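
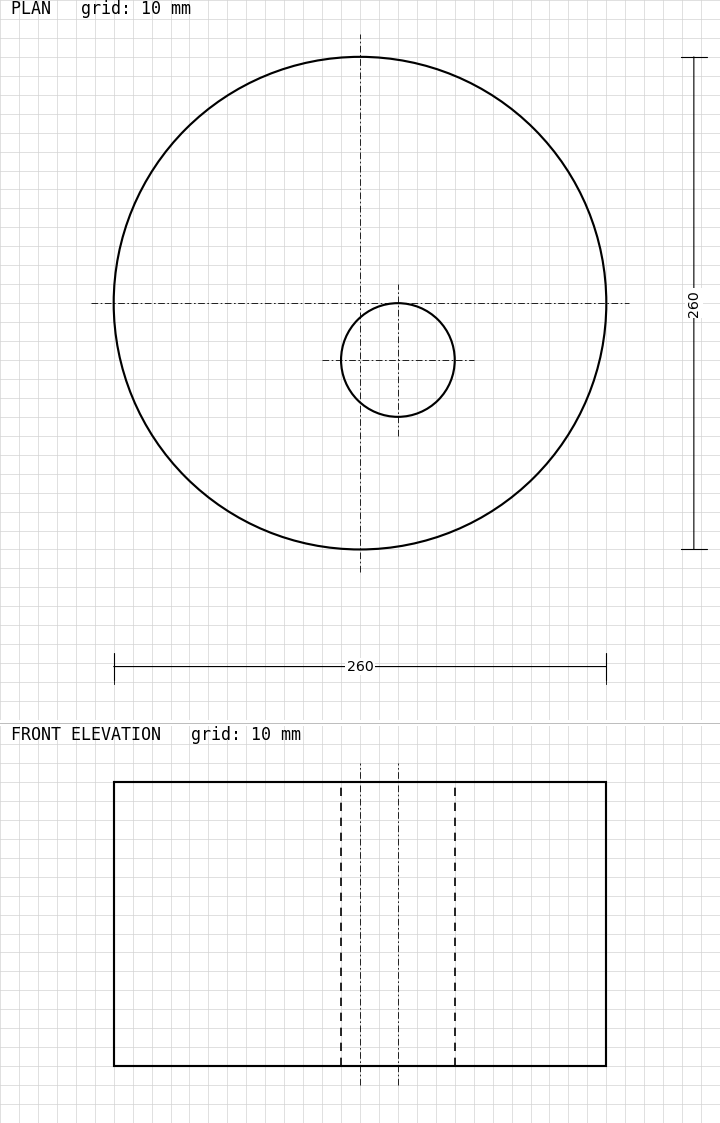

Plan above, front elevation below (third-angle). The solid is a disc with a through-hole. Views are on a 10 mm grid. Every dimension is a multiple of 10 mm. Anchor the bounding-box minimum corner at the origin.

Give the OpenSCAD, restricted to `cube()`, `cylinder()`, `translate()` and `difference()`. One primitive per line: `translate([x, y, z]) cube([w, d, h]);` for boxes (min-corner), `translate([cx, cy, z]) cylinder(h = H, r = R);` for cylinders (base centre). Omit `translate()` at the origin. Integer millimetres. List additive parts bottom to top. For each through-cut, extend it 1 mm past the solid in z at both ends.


difference() {
  translate([130, 130, 0]) cylinder(h = 150, r = 130);
  translate([150, 100, -1]) cylinder(h = 152, r = 30);
}


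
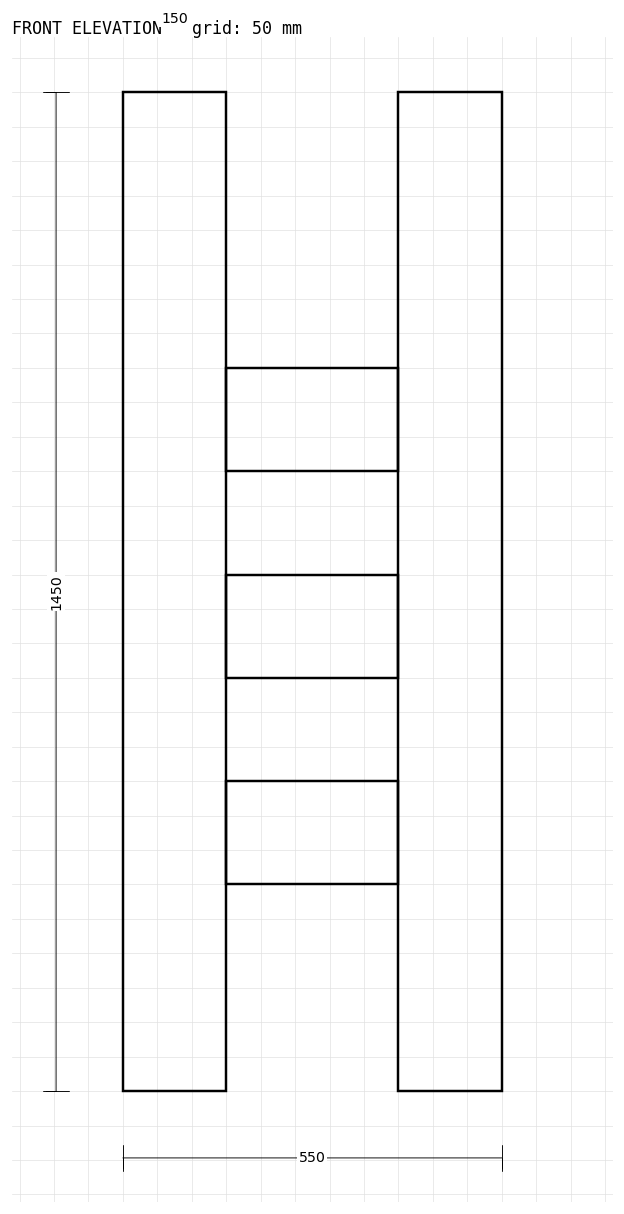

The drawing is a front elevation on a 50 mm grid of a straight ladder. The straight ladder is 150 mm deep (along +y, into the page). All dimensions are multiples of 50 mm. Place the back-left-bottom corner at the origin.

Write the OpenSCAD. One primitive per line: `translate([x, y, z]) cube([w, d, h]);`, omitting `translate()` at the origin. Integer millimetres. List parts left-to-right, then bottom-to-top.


cube([150, 150, 1450]);
translate([150, 0, 300]) cube([250, 150, 150]);
translate([150, 0, 600]) cube([250, 150, 150]);
translate([150, 0, 900]) cube([250, 150, 150]);
translate([400, 0, 0]) cube([150, 150, 1450]);


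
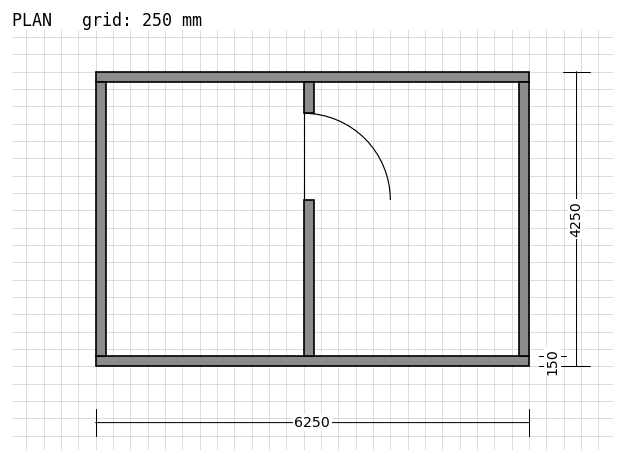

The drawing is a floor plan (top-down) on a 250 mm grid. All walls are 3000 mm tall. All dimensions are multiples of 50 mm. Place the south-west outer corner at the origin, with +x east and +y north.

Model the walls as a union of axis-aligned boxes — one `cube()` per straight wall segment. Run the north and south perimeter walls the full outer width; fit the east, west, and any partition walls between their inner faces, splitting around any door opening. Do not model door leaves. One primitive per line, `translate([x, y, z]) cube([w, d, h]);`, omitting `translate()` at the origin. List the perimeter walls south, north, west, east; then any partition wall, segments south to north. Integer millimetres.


cube([6250, 150, 3000]);
translate([0, 4100, 0]) cube([6250, 150, 3000]);
translate([0, 150, 0]) cube([150, 3950, 3000]);
translate([6100, 150, 0]) cube([150, 3950, 3000]);
translate([3000, 150, 0]) cube([150, 2250, 3000]);
translate([3000, 3650, 0]) cube([150, 450, 3000]);


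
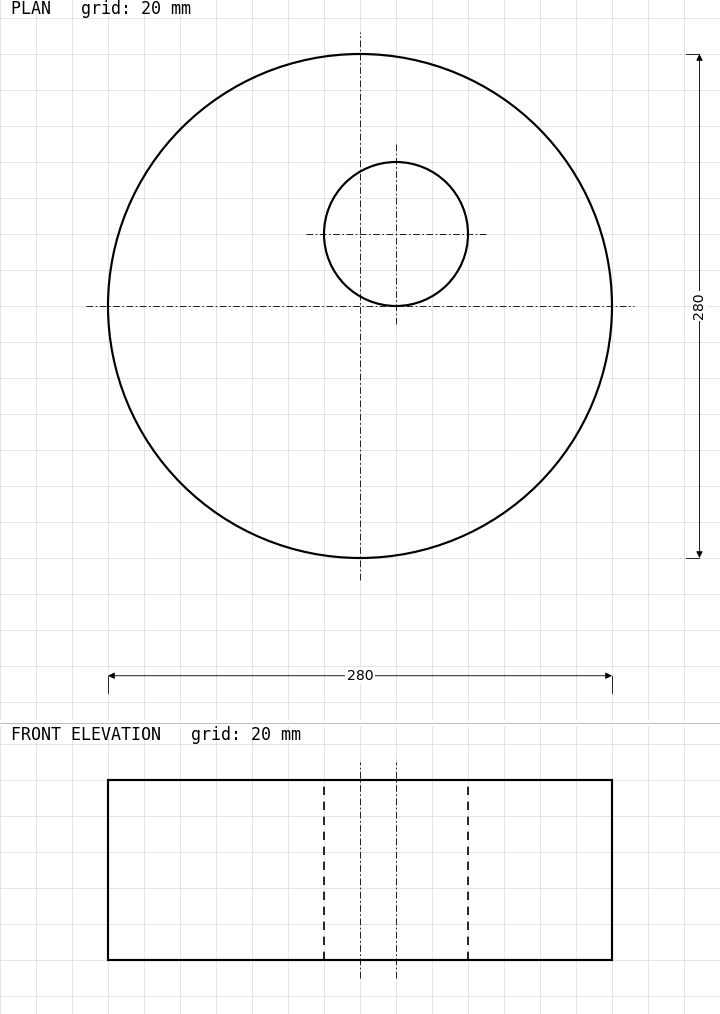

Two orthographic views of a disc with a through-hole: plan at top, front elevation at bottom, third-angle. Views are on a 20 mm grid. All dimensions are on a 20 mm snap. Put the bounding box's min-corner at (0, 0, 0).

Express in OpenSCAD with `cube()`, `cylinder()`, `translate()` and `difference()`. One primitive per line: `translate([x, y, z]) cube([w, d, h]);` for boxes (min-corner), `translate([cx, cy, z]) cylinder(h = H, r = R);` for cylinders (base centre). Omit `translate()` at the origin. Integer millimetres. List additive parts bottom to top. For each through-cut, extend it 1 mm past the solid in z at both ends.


difference() {
  translate([140, 140, 0]) cylinder(h = 100, r = 140);
  translate([160, 180, -1]) cylinder(h = 102, r = 40);
}


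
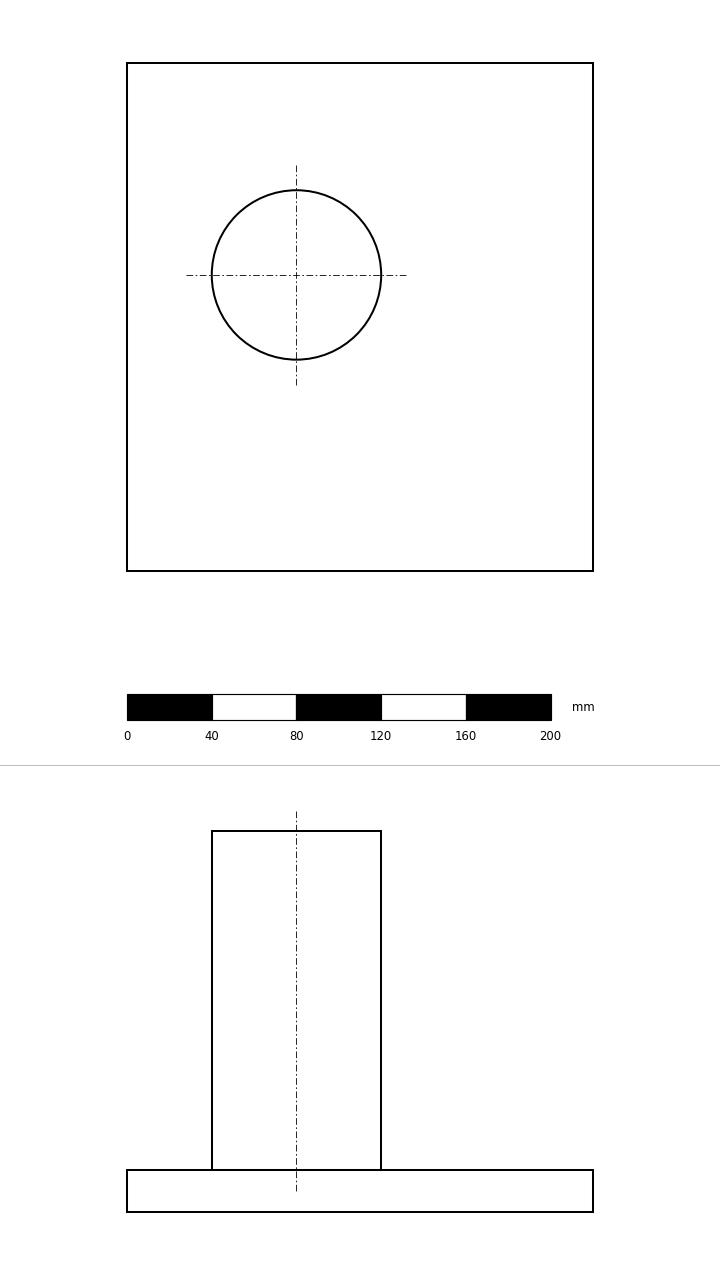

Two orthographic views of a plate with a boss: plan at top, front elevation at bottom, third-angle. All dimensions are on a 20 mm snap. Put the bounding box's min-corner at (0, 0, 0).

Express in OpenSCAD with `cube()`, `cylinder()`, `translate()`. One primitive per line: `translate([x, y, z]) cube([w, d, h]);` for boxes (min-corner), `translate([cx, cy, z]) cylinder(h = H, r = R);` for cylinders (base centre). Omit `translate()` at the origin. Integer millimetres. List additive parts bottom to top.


cube([220, 240, 20]);
translate([80, 140, 20]) cylinder(h = 160, r = 40);


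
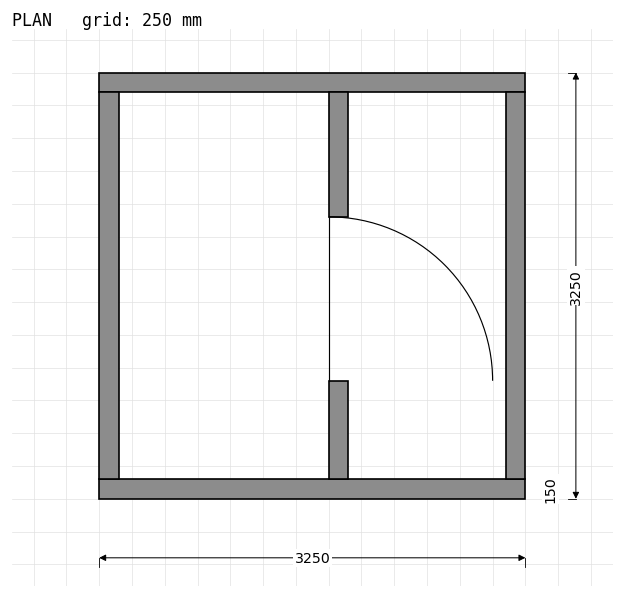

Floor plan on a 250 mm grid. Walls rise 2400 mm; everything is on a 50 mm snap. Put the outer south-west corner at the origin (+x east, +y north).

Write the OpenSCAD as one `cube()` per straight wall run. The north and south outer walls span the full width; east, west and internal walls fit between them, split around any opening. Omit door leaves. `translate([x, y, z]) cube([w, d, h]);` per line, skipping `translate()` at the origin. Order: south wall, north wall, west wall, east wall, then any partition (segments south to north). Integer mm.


cube([3250, 150, 2400]);
translate([0, 3100, 0]) cube([3250, 150, 2400]);
translate([0, 150, 0]) cube([150, 2950, 2400]);
translate([3100, 150, 0]) cube([150, 2950, 2400]);
translate([1750, 150, 0]) cube([150, 750, 2400]);
translate([1750, 2150, 0]) cube([150, 950, 2400]);


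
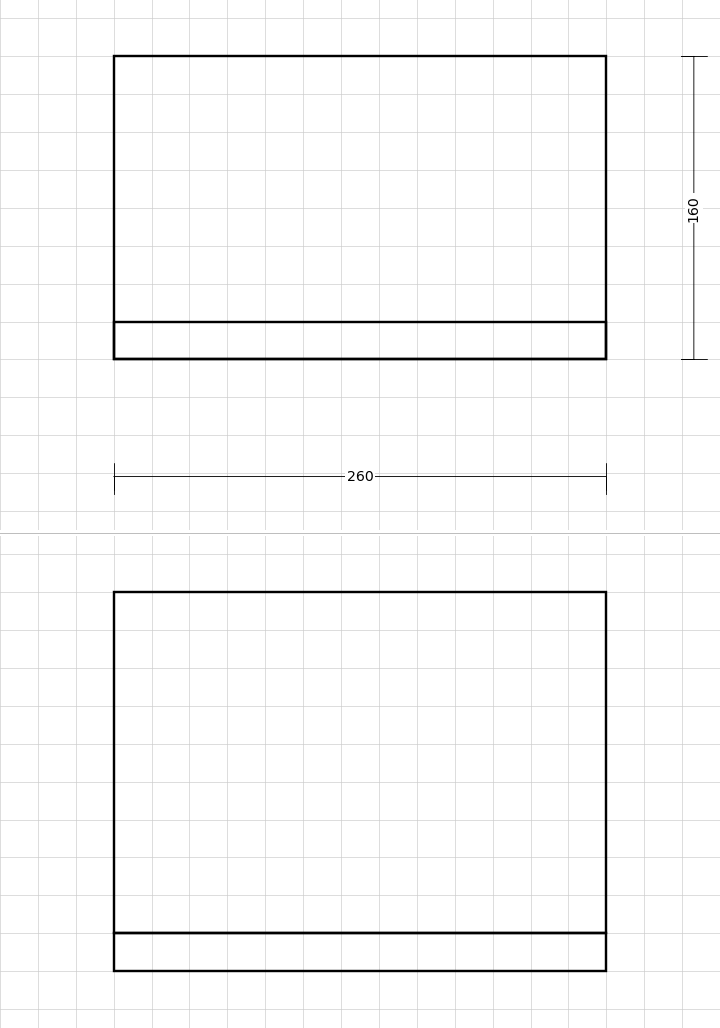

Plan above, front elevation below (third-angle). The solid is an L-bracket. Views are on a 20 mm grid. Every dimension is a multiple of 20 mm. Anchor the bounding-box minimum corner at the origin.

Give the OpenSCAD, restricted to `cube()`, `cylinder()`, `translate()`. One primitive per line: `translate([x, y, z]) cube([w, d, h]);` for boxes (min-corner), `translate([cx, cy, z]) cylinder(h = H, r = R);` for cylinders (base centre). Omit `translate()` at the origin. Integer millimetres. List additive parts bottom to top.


cube([260, 160, 20]);
translate([0, 0, 20]) cube([260, 20, 180]);


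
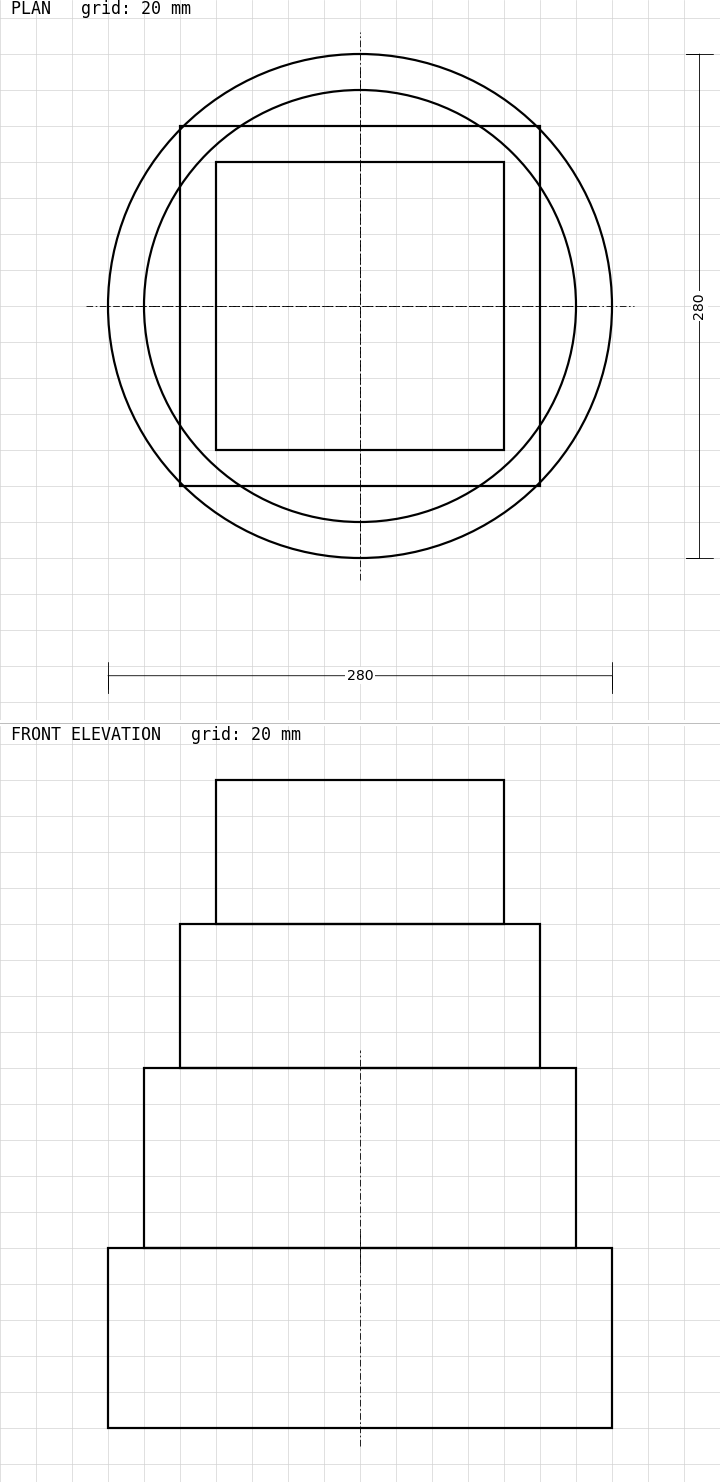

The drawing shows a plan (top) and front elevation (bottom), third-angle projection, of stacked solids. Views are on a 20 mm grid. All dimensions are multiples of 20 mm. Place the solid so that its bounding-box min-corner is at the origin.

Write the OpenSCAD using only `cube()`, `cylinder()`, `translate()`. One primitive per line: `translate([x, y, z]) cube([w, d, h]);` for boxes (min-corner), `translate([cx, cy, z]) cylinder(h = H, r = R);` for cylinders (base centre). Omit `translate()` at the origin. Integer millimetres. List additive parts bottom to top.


translate([140, 140, 0]) cylinder(h = 100, r = 140);
translate([140, 140, 100]) cylinder(h = 100, r = 120);
translate([40, 40, 200]) cube([200, 200, 80]);
translate([60, 60, 280]) cube([160, 160, 80]);


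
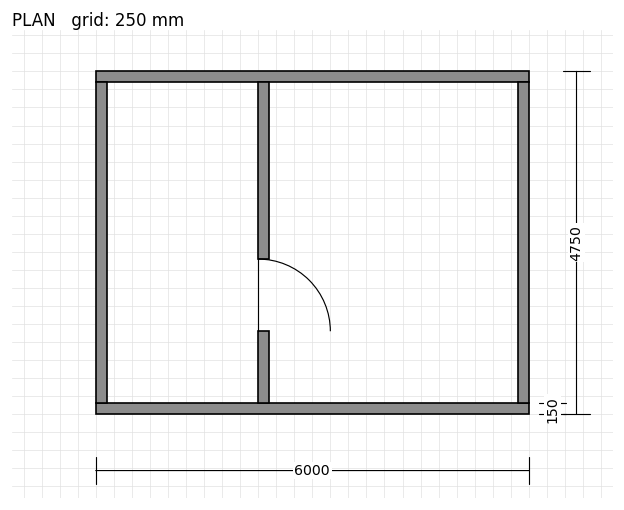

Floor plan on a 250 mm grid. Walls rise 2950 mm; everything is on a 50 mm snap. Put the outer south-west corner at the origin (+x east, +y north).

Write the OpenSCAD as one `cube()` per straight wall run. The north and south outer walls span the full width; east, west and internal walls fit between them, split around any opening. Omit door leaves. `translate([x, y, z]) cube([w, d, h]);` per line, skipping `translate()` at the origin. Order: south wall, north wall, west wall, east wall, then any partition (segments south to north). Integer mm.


cube([6000, 150, 2950]);
translate([0, 4600, 0]) cube([6000, 150, 2950]);
translate([0, 150, 0]) cube([150, 4450, 2950]);
translate([5850, 150, 0]) cube([150, 4450, 2950]);
translate([2250, 150, 0]) cube([150, 1000, 2950]);
translate([2250, 2150, 0]) cube([150, 2450, 2950]);


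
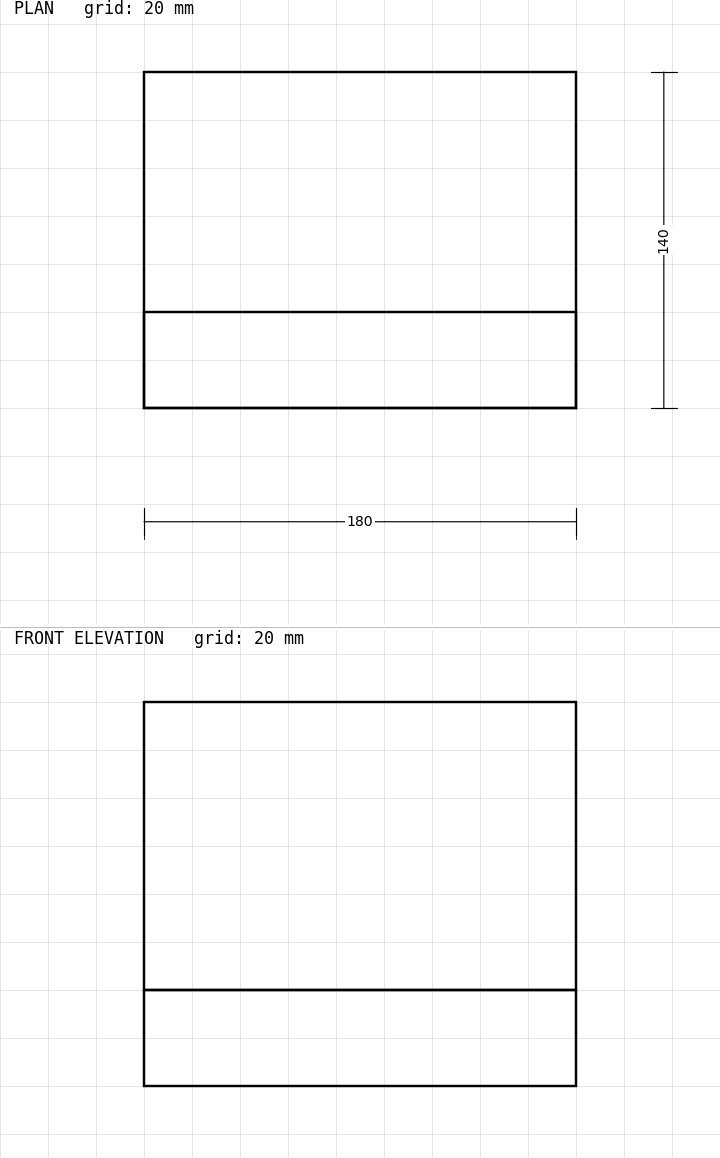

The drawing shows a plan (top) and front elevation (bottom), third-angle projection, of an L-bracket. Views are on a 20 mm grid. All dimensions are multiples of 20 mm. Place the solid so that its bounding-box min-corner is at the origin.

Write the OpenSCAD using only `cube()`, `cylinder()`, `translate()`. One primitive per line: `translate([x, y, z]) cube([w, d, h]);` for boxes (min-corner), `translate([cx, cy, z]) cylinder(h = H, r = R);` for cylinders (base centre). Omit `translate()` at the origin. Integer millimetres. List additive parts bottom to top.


cube([180, 140, 40]);
translate([0, 0, 40]) cube([180, 40, 120]);


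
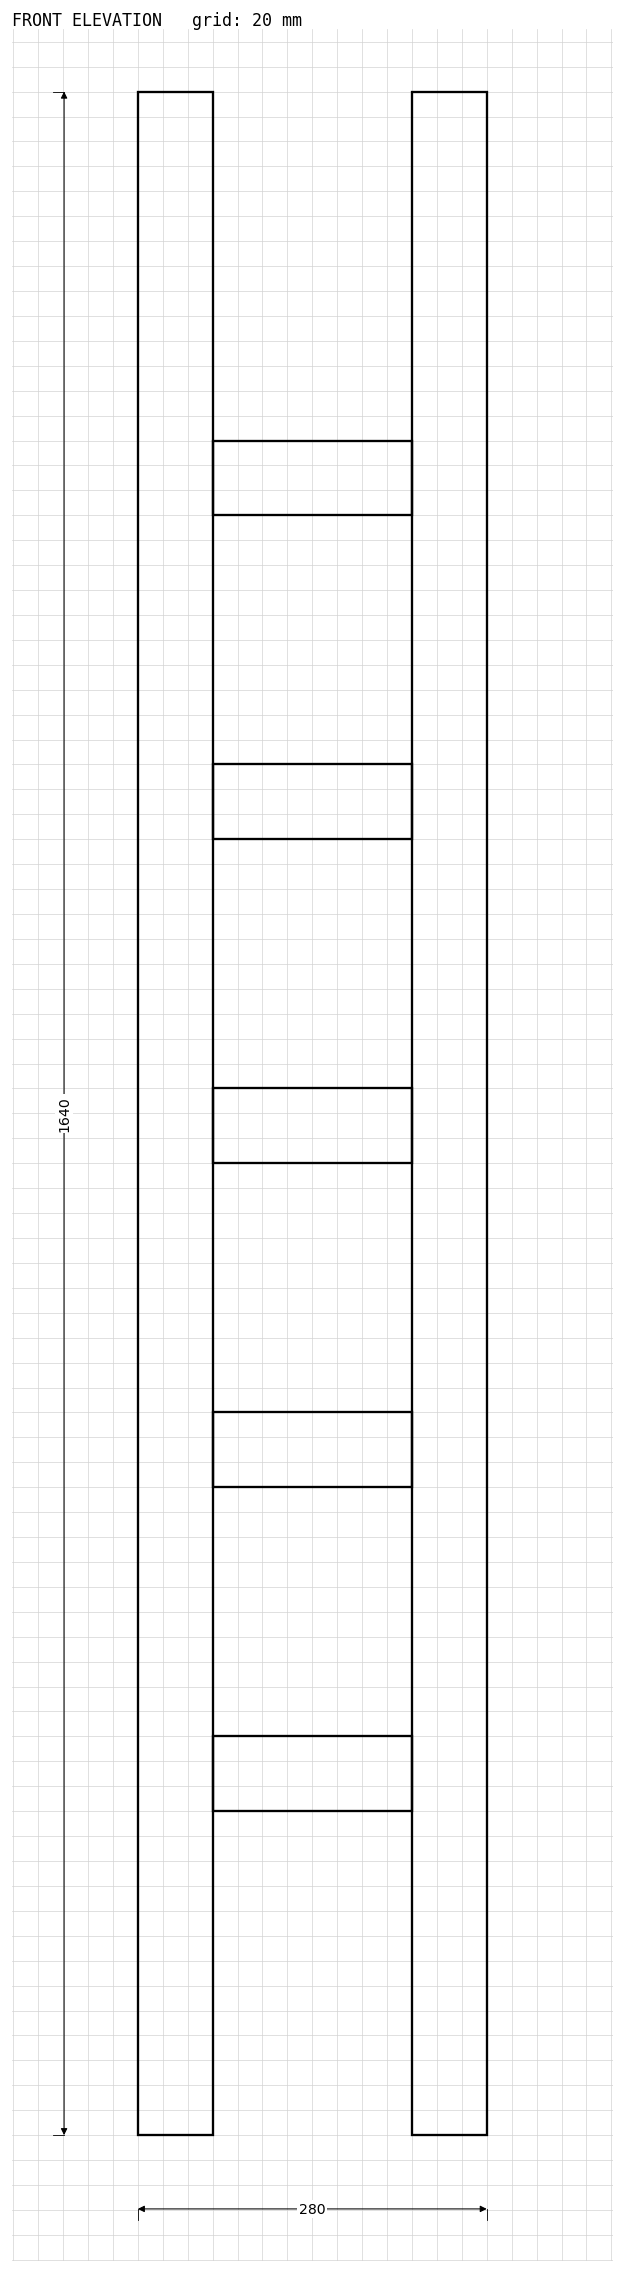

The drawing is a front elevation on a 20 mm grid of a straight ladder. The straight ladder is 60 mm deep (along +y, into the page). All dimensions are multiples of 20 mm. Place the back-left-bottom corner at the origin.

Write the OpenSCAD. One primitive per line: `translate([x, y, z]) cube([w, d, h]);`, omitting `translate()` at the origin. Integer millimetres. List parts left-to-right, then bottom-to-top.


cube([60, 60, 1640]);
translate([60, 0, 260]) cube([160, 60, 60]);
translate([60, 0, 520]) cube([160, 60, 60]);
translate([60, 0, 780]) cube([160, 60, 60]);
translate([60, 0, 1040]) cube([160, 60, 60]);
translate([60, 0, 1300]) cube([160, 60, 60]);
translate([220, 0, 0]) cube([60, 60, 1640]);


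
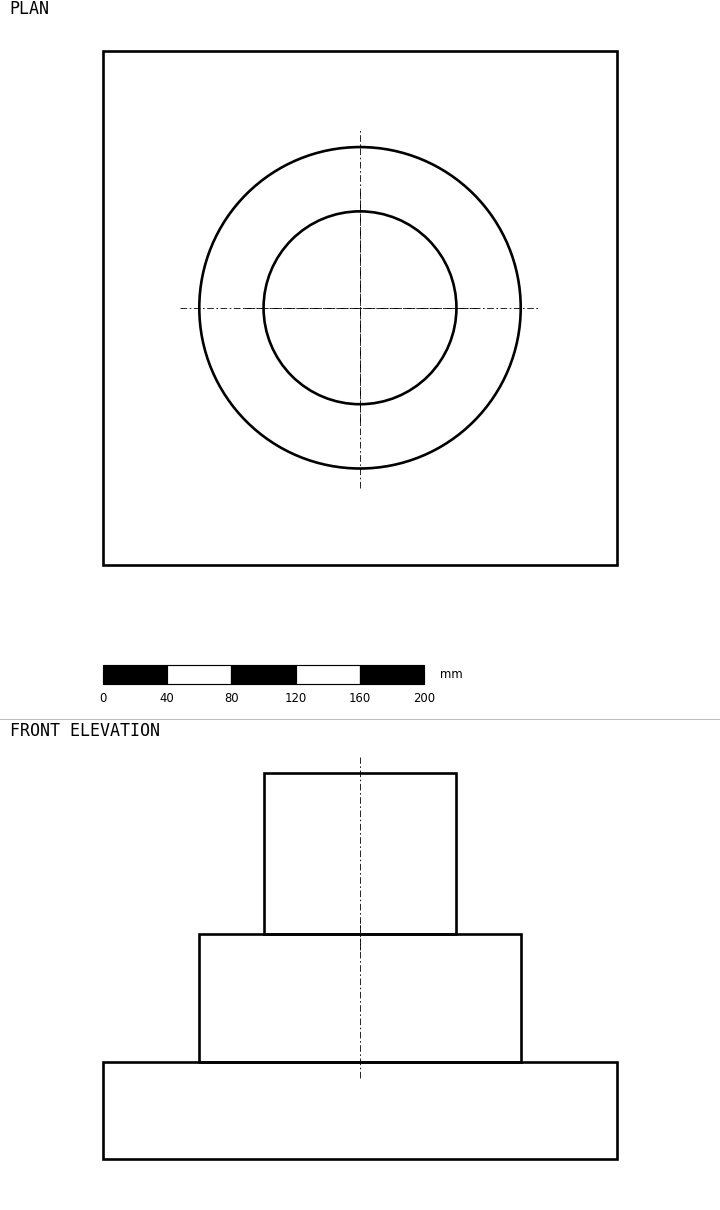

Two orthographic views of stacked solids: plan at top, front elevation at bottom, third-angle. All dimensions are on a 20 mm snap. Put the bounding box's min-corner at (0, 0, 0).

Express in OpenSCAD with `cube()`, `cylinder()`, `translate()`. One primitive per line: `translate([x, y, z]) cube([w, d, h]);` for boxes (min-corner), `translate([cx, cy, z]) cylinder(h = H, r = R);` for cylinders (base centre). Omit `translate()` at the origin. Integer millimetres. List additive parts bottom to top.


cube([320, 320, 60]);
translate([160, 160, 60]) cylinder(h = 80, r = 100);
translate([160, 160, 140]) cylinder(h = 100, r = 60);


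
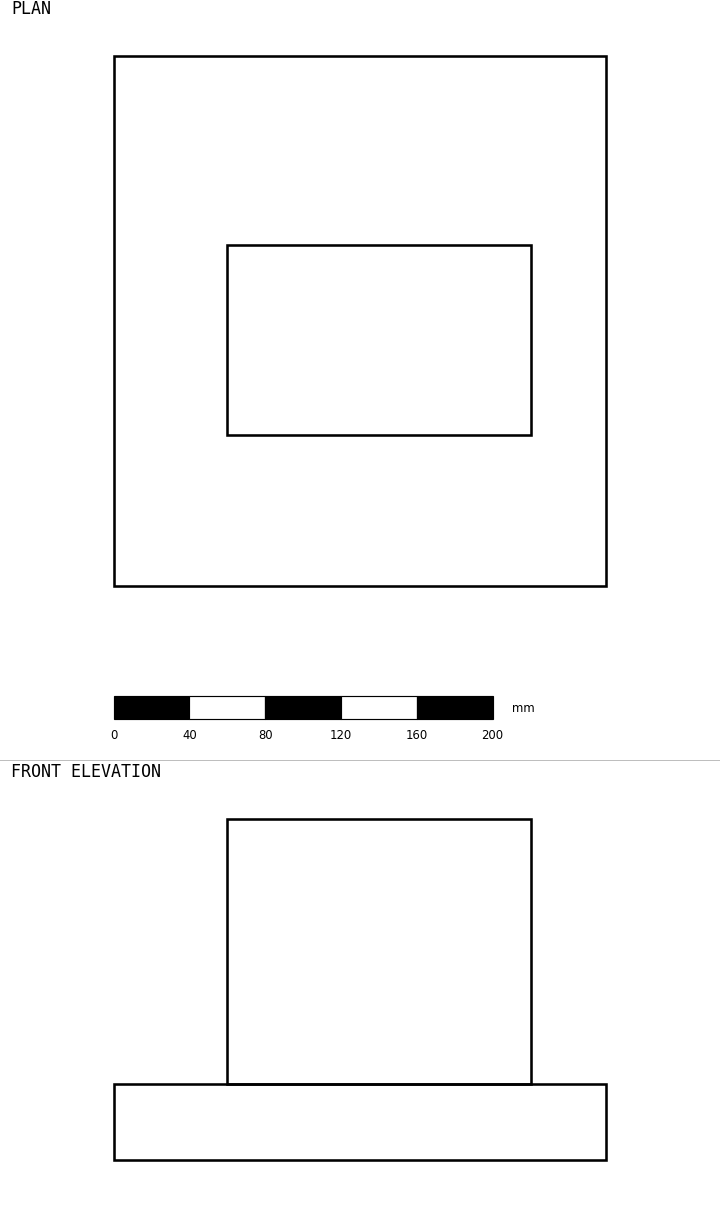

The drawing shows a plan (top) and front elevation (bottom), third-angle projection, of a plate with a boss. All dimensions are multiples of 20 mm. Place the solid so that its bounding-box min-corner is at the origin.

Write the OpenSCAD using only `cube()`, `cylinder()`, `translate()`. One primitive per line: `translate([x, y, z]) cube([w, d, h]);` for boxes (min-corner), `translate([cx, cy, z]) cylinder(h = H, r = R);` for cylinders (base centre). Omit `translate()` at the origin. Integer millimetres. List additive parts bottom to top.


cube([260, 280, 40]);
translate([60, 80, 40]) cube([160, 100, 140]);


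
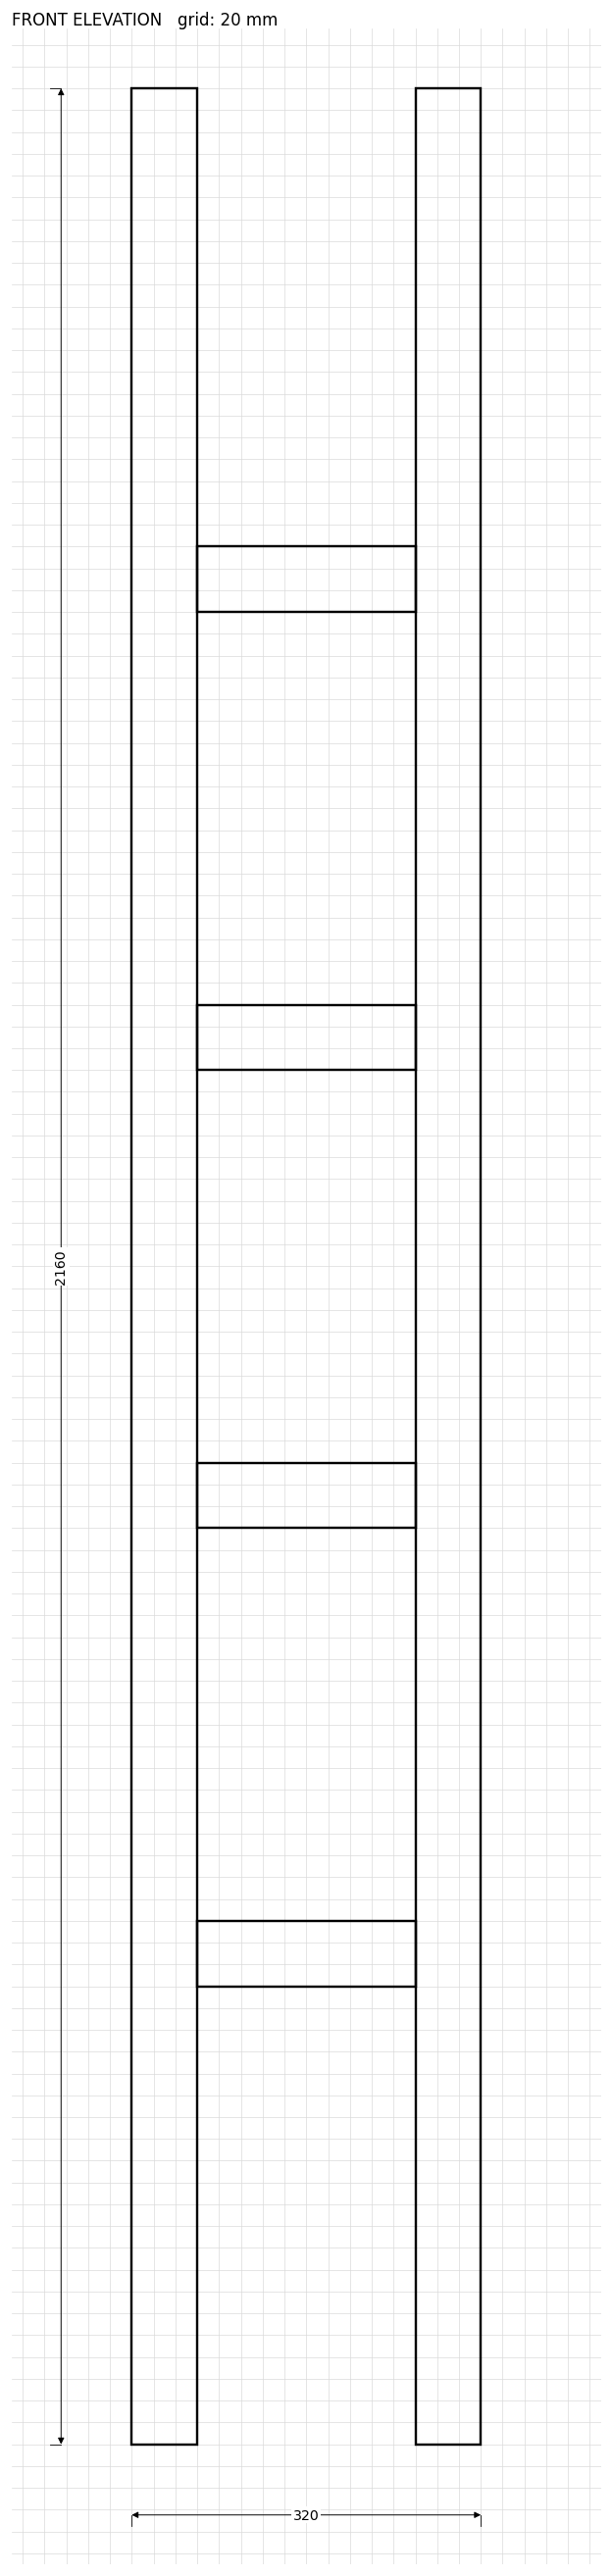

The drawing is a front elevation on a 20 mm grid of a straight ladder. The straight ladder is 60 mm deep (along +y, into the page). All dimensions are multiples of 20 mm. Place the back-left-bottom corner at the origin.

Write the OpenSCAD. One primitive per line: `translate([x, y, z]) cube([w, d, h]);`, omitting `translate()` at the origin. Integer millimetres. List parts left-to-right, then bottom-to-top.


cube([60, 60, 2160]);
translate([60, 0, 420]) cube([200, 60, 60]);
translate([60, 0, 840]) cube([200, 60, 60]);
translate([60, 0, 1260]) cube([200, 60, 60]);
translate([60, 0, 1680]) cube([200, 60, 60]);
translate([260, 0, 0]) cube([60, 60, 2160]);


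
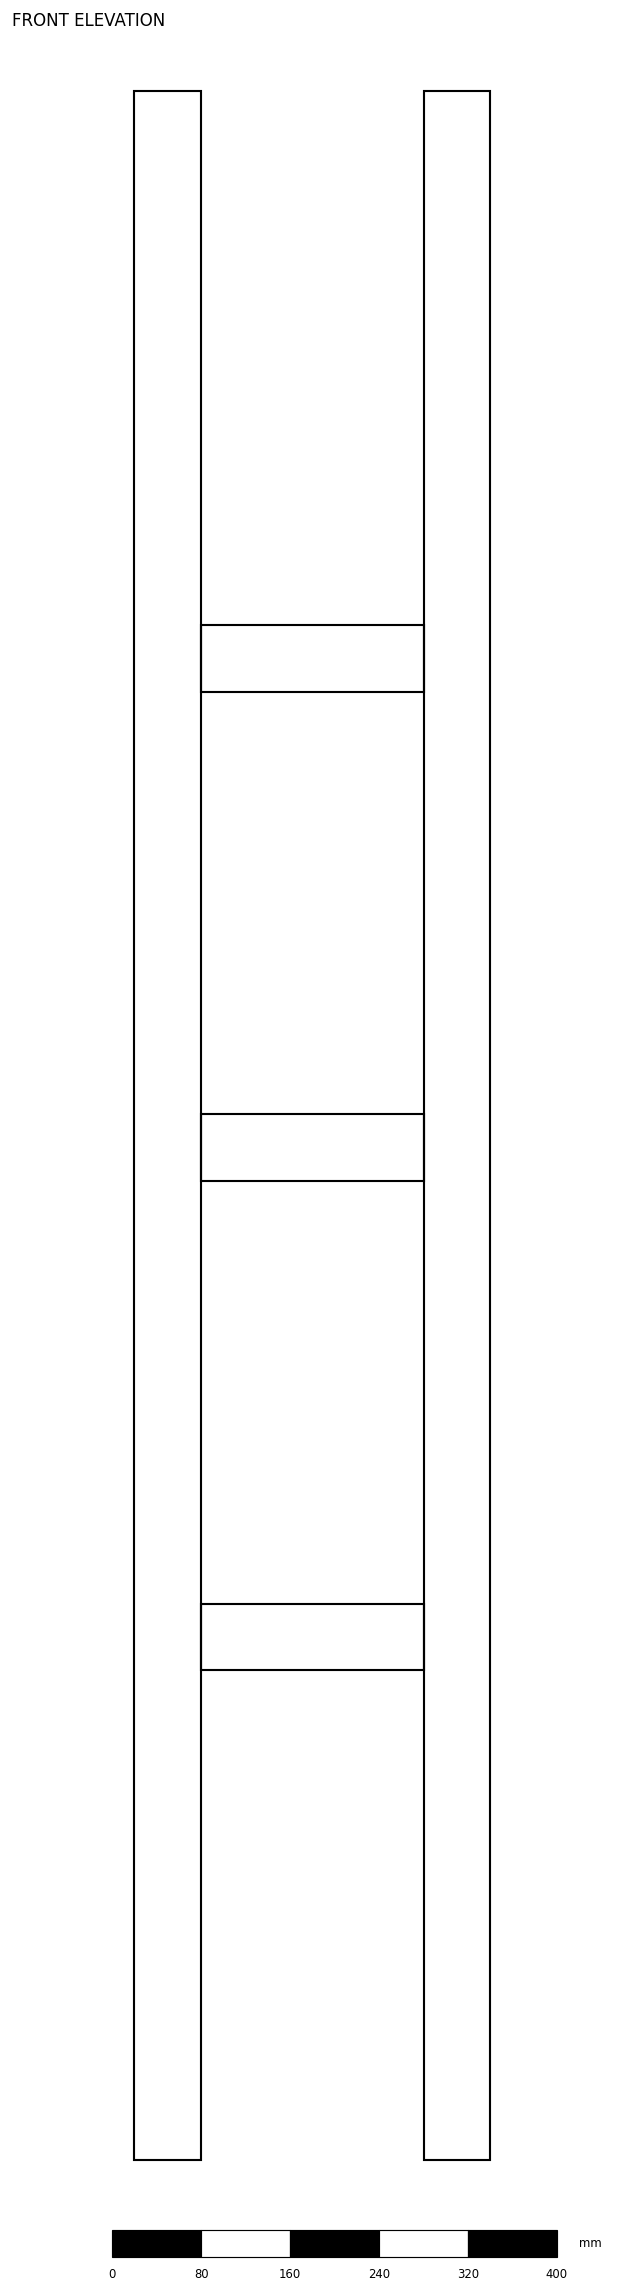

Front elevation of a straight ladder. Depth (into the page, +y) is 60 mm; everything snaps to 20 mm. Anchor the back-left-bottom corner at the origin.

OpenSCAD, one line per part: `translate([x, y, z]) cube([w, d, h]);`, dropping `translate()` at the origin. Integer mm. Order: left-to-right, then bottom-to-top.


cube([60, 60, 1860]);
translate([60, 0, 440]) cube([200, 60, 60]);
translate([60, 0, 880]) cube([200, 60, 60]);
translate([60, 0, 1320]) cube([200, 60, 60]);
translate([260, 0, 0]) cube([60, 60, 1860]);


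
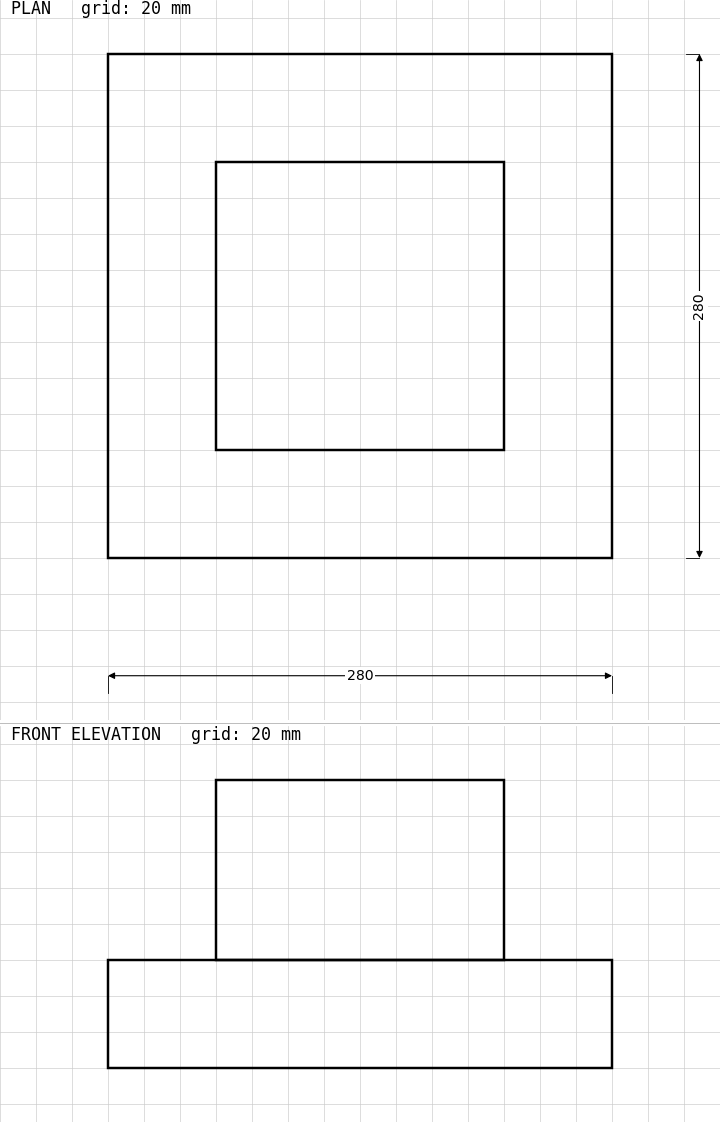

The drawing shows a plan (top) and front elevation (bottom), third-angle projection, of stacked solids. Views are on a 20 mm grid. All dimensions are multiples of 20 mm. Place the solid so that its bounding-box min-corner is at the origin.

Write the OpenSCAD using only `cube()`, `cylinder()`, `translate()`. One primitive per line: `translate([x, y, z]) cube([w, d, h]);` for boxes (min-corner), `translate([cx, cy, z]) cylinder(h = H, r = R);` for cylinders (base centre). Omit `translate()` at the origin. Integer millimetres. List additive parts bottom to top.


cube([280, 280, 60]);
translate([60, 60, 60]) cube([160, 160, 100]);


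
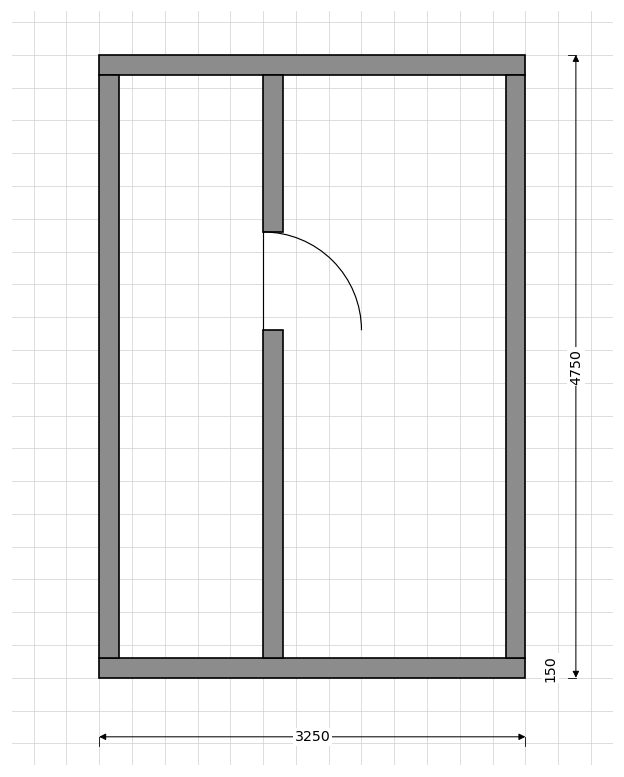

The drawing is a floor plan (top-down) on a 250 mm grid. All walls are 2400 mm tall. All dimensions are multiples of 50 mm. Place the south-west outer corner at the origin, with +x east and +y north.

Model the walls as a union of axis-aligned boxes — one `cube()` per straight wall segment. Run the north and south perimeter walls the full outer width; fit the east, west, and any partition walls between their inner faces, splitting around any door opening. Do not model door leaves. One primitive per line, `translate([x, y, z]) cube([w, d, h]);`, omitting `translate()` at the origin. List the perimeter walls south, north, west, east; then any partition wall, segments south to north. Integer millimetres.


cube([3250, 150, 2400]);
translate([0, 4600, 0]) cube([3250, 150, 2400]);
translate([0, 150, 0]) cube([150, 4450, 2400]);
translate([3100, 150, 0]) cube([150, 4450, 2400]);
translate([1250, 150, 0]) cube([150, 2500, 2400]);
translate([1250, 3400, 0]) cube([150, 1200, 2400]);


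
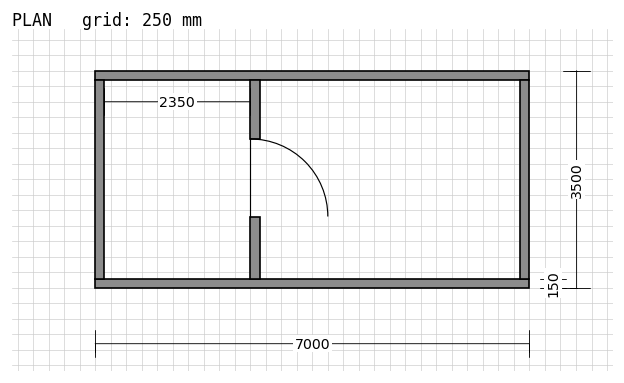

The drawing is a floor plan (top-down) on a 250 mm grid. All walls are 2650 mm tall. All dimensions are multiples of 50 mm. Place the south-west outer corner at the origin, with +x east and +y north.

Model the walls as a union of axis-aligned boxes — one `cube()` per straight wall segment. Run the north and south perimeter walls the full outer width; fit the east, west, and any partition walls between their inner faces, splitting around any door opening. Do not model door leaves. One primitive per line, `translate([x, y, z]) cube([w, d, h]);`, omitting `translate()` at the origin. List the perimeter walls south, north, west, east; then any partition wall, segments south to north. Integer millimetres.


cube([7000, 150, 2650]);
translate([0, 3350, 0]) cube([7000, 150, 2650]);
translate([0, 150, 0]) cube([150, 3200, 2650]);
translate([6850, 150, 0]) cube([150, 3200, 2650]);
translate([2500, 150, 0]) cube([150, 1000, 2650]);
translate([2500, 2400, 0]) cube([150, 950, 2650]);


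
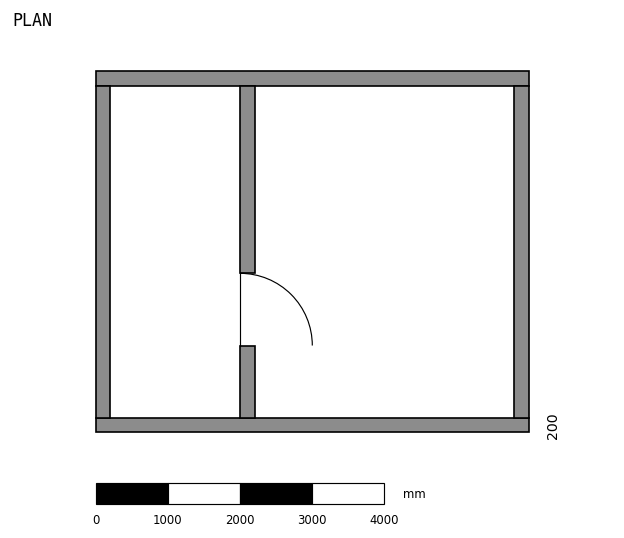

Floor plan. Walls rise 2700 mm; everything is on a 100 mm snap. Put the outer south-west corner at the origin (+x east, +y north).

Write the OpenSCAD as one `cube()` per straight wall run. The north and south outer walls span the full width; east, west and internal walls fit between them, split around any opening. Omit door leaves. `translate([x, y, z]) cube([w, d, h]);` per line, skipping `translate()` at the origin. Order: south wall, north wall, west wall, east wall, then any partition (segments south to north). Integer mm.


cube([6000, 200, 2700]);
translate([0, 4800, 0]) cube([6000, 200, 2700]);
translate([0, 200, 0]) cube([200, 4600, 2700]);
translate([5800, 200, 0]) cube([200, 4600, 2700]);
translate([2000, 200, 0]) cube([200, 1000, 2700]);
translate([2000, 2200, 0]) cube([200, 2600, 2700]);


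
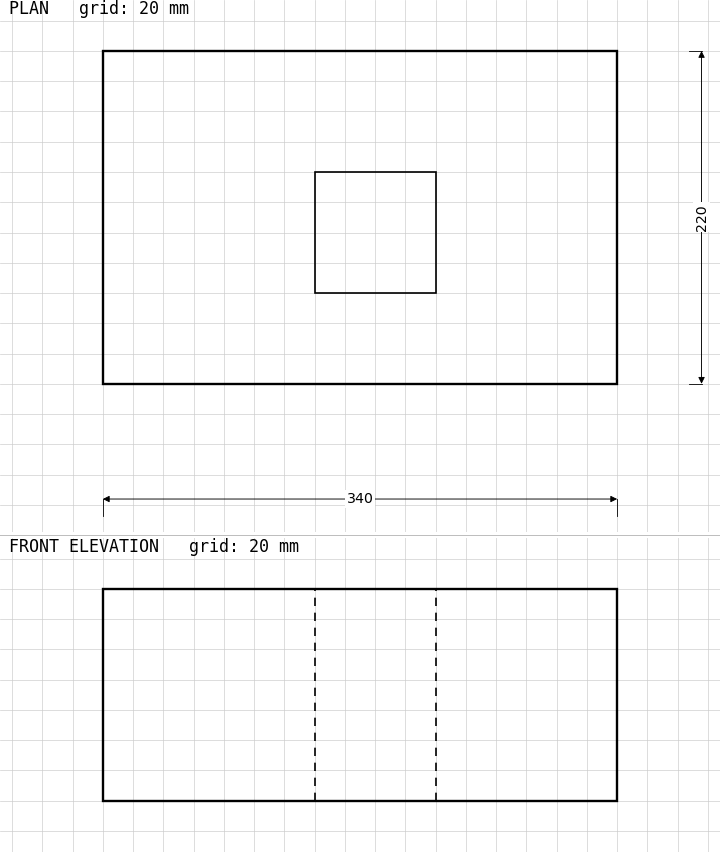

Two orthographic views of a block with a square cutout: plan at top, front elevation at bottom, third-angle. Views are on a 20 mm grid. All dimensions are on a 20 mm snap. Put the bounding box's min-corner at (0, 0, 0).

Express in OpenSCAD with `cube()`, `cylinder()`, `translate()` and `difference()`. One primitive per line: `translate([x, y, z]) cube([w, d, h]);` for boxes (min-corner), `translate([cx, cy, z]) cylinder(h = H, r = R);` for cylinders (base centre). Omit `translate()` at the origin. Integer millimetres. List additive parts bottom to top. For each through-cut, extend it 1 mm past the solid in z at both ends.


difference() {
  cube([340, 220, 140]);
  translate([140, 60, -1]) cube([80, 80, 142]);
}


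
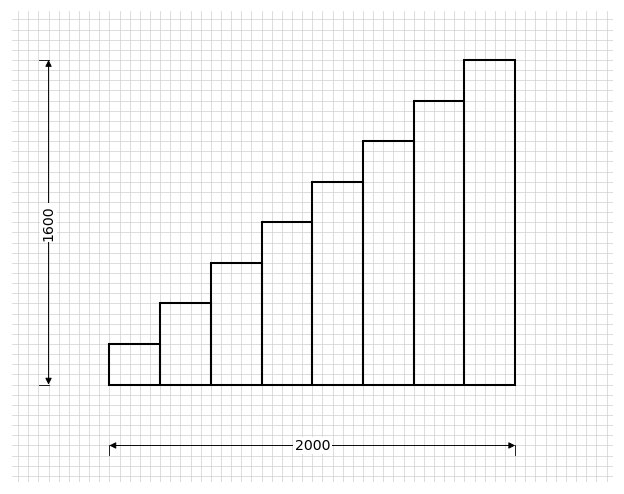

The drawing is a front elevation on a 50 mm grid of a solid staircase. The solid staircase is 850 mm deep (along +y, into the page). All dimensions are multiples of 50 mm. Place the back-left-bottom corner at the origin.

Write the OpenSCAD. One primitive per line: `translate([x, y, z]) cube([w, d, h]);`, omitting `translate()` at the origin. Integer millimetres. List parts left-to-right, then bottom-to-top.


cube([250, 850, 200]);
translate([250, 0, 0]) cube([250, 850, 400]);
translate([500, 0, 0]) cube([250, 850, 600]);
translate([750, 0, 0]) cube([250, 850, 800]);
translate([1000, 0, 0]) cube([250, 850, 1000]);
translate([1250, 0, 0]) cube([250, 850, 1200]);
translate([1500, 0, 0]) cube([250, 850, 1400]);
translate([1750, 0, 0]) cube([250, 850, 1600]);


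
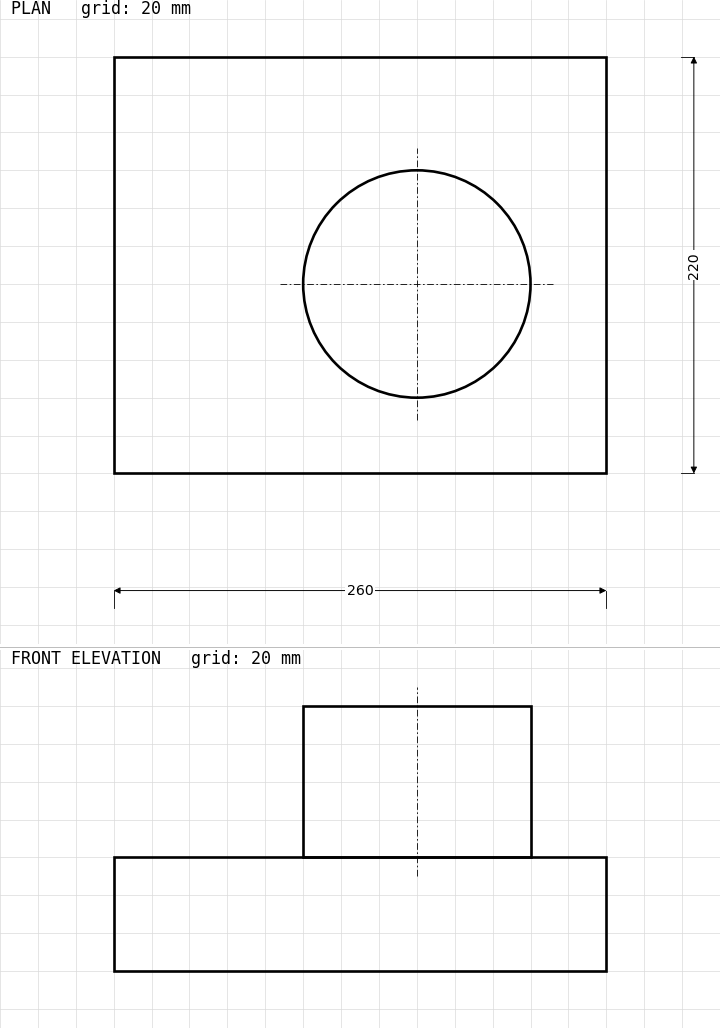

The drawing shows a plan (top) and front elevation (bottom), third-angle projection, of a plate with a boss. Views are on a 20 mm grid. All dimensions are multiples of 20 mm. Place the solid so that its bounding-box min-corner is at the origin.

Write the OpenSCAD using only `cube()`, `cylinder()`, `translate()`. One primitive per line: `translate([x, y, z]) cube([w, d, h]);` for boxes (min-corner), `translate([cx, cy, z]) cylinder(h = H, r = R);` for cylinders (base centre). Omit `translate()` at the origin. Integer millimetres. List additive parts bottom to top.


cube([260, 220, 60]);
translate([160, 100, 60]) cylinder(h = 80, r = 60);


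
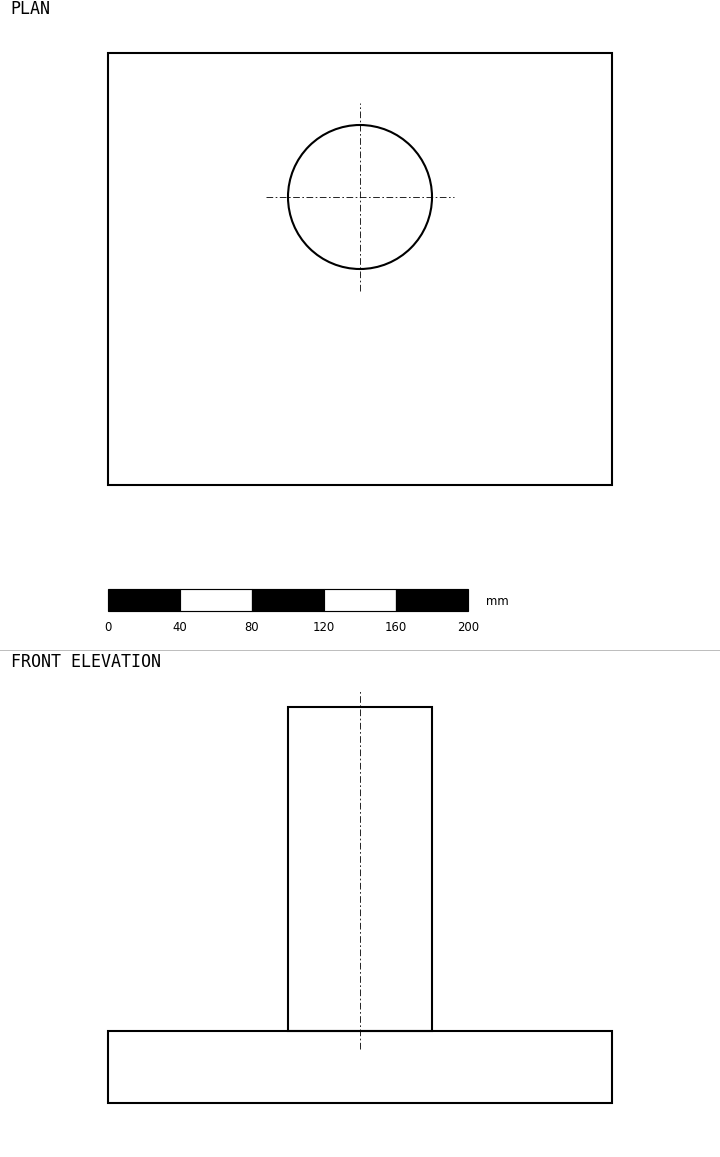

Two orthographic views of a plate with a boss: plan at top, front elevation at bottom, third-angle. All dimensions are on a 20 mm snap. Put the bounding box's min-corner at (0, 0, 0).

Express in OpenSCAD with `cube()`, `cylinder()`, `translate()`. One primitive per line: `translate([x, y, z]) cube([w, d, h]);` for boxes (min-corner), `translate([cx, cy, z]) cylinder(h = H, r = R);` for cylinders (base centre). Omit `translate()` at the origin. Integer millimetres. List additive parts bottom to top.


cube([280, 240, 40]);
translate([140, 160, 40]) cylinder(h = 180, r = 40);


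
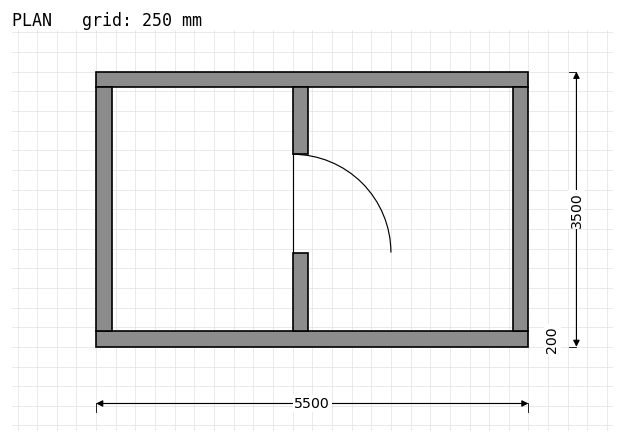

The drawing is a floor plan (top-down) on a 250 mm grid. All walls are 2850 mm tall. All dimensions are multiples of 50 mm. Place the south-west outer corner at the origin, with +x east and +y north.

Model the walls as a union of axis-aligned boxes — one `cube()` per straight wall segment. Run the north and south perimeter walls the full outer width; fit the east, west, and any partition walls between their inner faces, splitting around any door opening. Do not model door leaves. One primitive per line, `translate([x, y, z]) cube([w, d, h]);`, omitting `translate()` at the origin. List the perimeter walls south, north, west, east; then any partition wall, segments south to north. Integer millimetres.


cube([5500, 200, 2850]);
translate([0, 3300, 0]) cube([5500, 200, 2850]);
translate([0, 200, 0]) cube([200, 3100, 2850]);
translate([5300, 200, 0]) cube([200, 3100, 2850]);
translate([2500, 200, 0]) cube([200, 1000, 2850]);
translate([2500, 2450, 0]) cube([200, 850, 2850]);


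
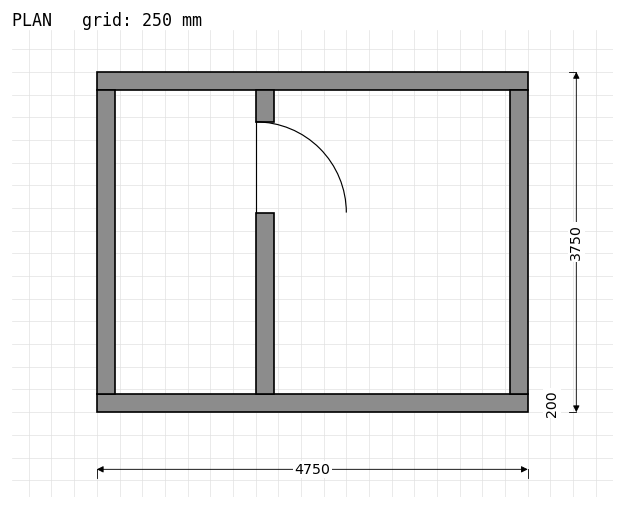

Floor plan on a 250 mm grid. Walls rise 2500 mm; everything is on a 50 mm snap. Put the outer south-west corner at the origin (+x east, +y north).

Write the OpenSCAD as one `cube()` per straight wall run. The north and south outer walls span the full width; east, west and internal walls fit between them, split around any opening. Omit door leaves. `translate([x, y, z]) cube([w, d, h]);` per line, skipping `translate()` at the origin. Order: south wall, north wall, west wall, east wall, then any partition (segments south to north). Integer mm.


cube([4750, 200, 2500]);
translate([0, 3550, 0]) cube([4750, 200, 2500]);
translate([0, 200, 0]) cube([200, 3350, 2500]);
translate([4550, 200, 0]) cube([200, 3350, 2500]);
translate([1750, 200, 0]) cube([200, 2000, 2500]);
translate([1750, 3200, 0]) cube([200, 350, 2500]);


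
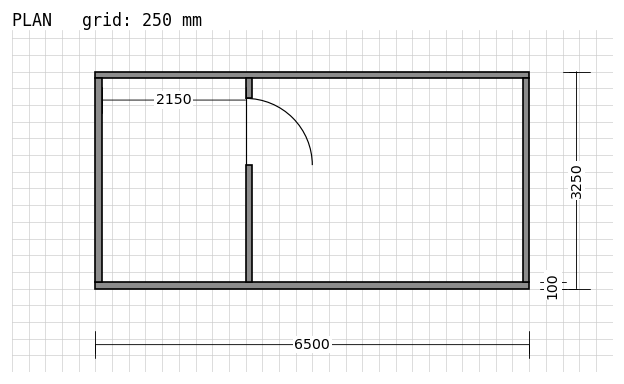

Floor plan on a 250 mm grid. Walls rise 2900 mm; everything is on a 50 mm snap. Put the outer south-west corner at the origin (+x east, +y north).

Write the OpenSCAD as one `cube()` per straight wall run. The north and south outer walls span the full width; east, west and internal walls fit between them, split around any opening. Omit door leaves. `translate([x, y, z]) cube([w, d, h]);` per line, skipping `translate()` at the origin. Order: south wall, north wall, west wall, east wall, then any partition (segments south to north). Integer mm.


cube([6500, 100, 2900]);
translate([0, 3150, 0]) cube([6500, 100, 2900]);
translate([0, 100, 0]) cube([100, 3050, 2900]);
translate([6400, 100, 0]) cube([100, 3050, 2900]);
translate([2250, 100, 0]) cube([100, 1750, 2900]);
translate([2250, 2850, 0]) cube([100, 300, 2900]);


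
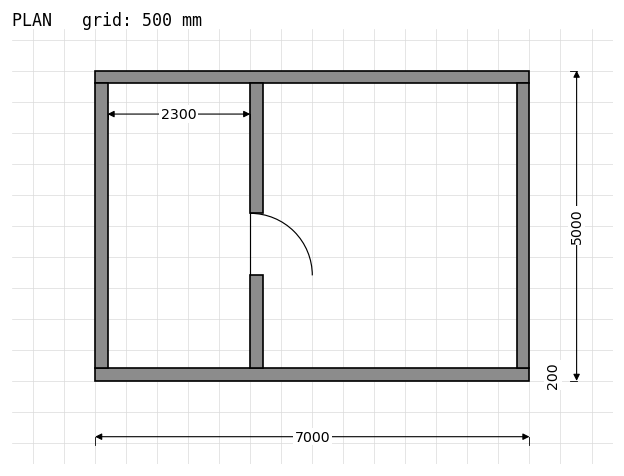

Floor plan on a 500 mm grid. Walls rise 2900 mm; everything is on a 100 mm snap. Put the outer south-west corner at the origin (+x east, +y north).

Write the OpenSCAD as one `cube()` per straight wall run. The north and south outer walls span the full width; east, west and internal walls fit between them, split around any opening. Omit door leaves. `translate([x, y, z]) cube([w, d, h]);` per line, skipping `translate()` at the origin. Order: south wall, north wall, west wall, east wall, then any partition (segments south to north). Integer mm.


cube([7000, 200, 2900]);
translate([0, 4800, 0]) cube([7000, 200, 2900]);
translate([0, 200, 0]) cube([200, 4600, 2900]);
translate([6800, 200, 0]) cube([200, 4600, 2900]);
translate([2500, 200, 0]) cube([200, 1500, 2900]);
translate([2500, 2700, 0]) cube([200, 2100, 2900]);


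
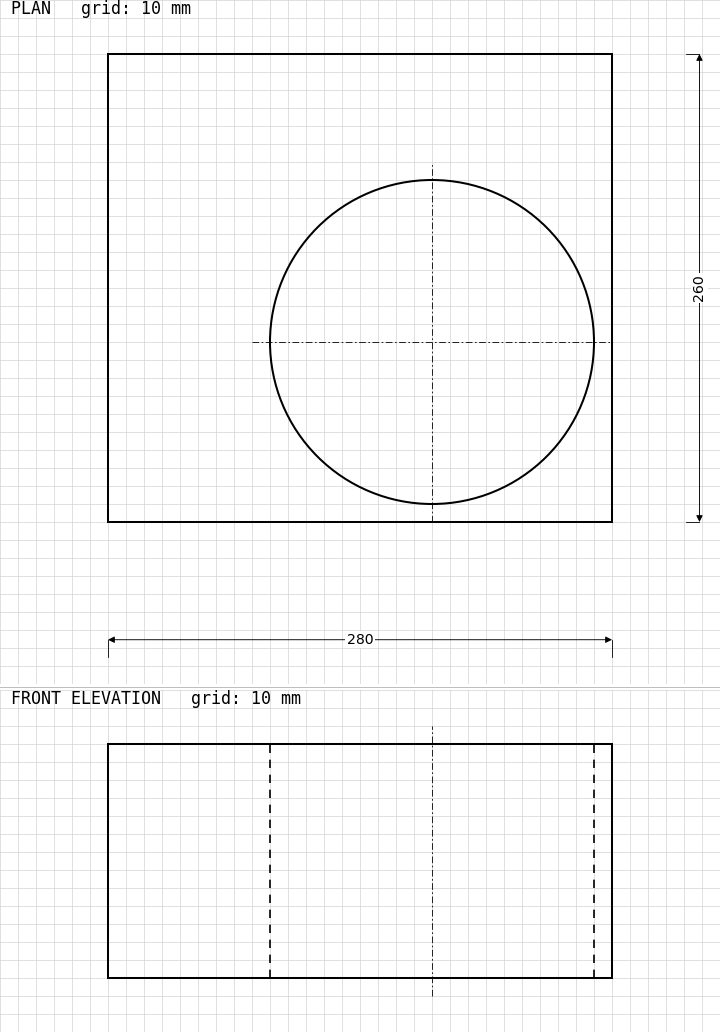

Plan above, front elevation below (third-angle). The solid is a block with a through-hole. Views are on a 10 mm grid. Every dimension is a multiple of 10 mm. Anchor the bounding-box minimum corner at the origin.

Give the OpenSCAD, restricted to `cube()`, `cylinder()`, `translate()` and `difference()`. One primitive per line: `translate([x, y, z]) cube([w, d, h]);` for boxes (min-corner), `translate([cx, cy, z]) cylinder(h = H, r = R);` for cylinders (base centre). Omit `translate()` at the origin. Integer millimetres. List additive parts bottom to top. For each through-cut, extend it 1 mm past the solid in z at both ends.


difference() {
  cube([280, 260, 130]);
  translate([180, 100, -1]) cylinder(h = 132, r = 90);
}


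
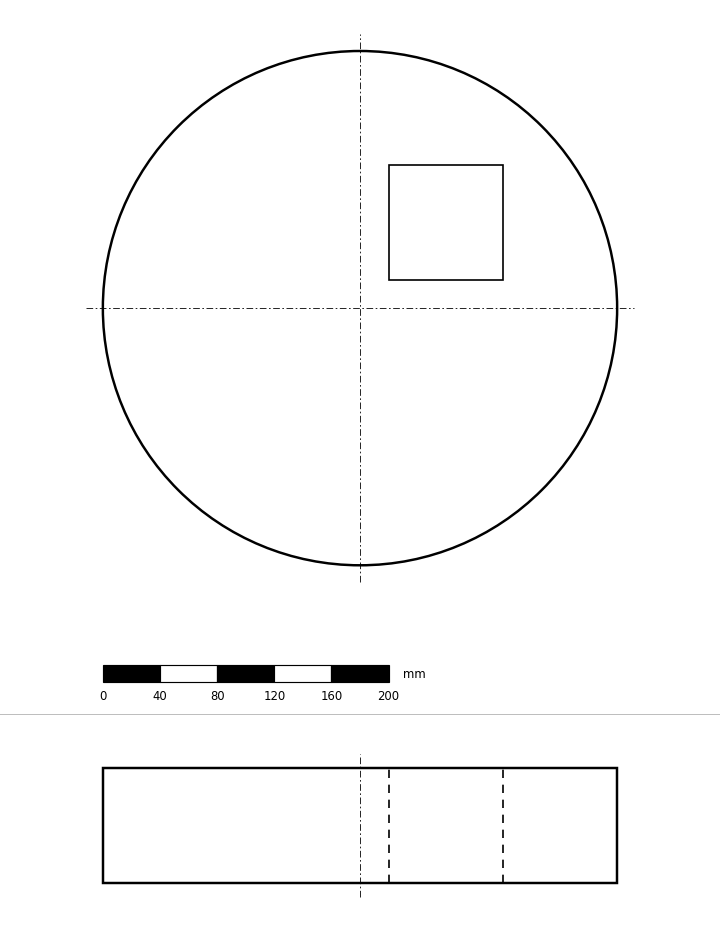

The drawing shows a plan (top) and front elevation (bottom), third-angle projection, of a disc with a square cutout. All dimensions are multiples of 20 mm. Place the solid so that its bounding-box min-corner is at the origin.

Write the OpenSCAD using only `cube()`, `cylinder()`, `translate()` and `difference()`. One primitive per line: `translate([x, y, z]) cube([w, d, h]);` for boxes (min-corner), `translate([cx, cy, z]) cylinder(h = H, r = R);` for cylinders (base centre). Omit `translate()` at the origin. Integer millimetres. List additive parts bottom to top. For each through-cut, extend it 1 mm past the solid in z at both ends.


difference() {
  translate([180, 180, 0]) cylinder(h = 80, r = 180);
  translate([200, 200, -1]) cube([80, 80, 82]);
}


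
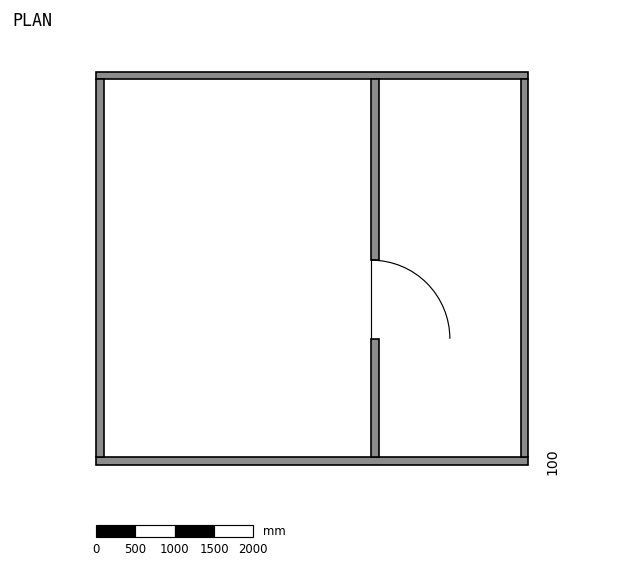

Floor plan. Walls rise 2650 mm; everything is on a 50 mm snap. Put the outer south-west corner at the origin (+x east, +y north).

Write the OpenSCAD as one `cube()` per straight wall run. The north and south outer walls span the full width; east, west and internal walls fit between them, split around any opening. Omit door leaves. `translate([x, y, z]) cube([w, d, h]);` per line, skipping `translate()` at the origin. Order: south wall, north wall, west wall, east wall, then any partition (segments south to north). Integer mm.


cube([5500, 100, 2650]);
translate([0, 4900, 0]) cube([5500, 100, 2650]);
translate([0, 100, 0]) cube([100, 4800, 2650]);
translate([5400, 100, 0]) cube([100, 4800, 2650]);
translate([3500, 100, 0]) cube([100, 1500, 2650]);
translate([3500, 2600, 0]) cube([100, 2300, 2650]);


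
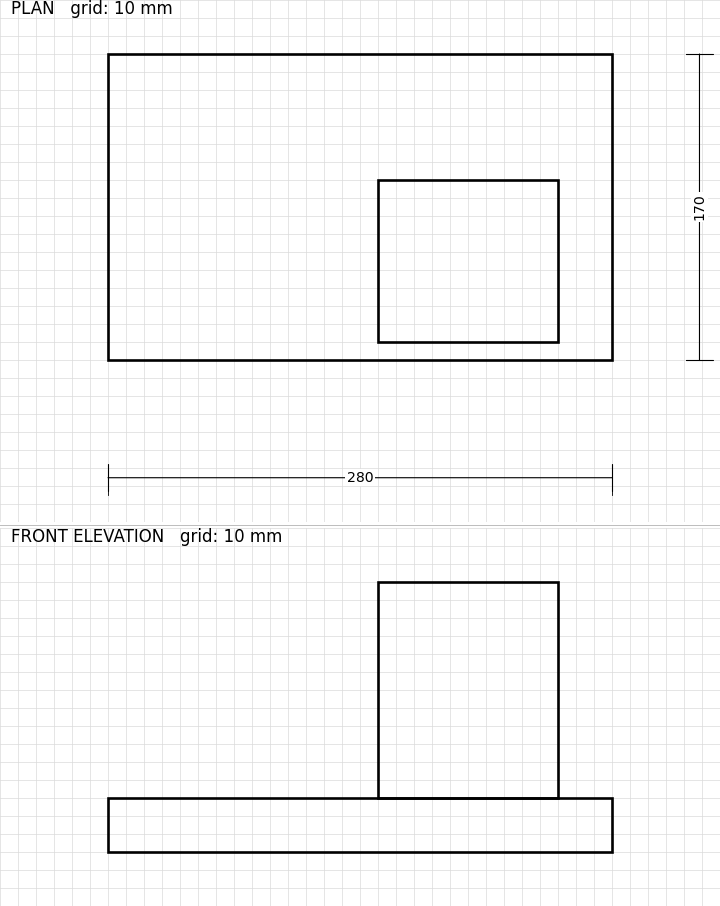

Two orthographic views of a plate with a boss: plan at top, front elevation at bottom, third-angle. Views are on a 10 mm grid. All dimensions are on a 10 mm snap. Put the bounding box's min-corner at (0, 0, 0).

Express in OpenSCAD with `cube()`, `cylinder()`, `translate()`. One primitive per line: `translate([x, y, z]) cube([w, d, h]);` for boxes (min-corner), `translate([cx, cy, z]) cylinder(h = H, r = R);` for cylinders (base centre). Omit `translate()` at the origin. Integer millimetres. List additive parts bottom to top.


cube([280, 170, 30]);
translate([150, 10, 30]) cube([100, 90, 120]);


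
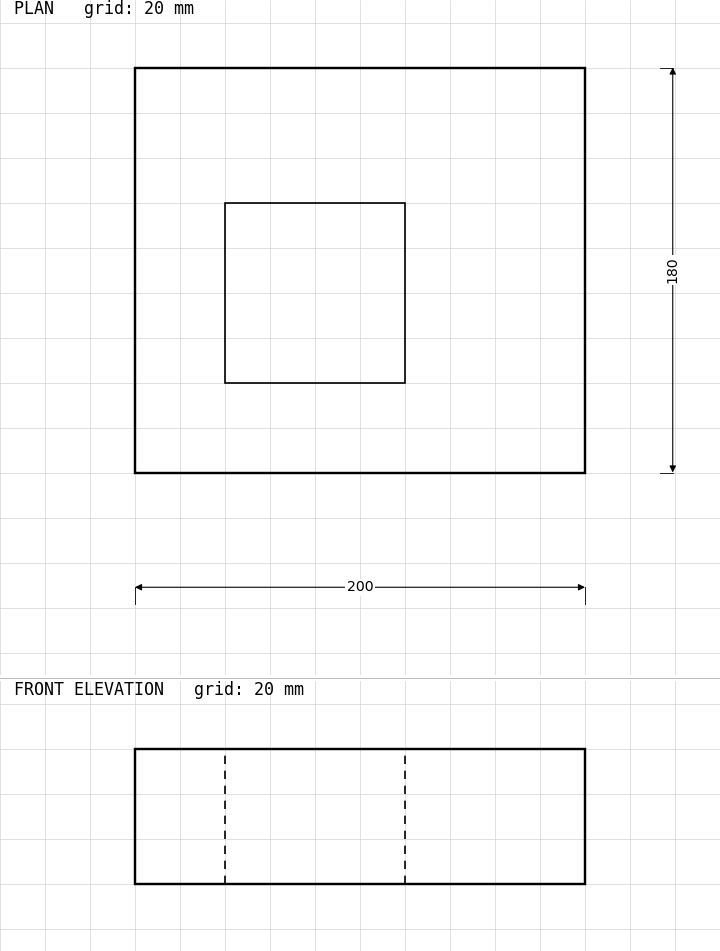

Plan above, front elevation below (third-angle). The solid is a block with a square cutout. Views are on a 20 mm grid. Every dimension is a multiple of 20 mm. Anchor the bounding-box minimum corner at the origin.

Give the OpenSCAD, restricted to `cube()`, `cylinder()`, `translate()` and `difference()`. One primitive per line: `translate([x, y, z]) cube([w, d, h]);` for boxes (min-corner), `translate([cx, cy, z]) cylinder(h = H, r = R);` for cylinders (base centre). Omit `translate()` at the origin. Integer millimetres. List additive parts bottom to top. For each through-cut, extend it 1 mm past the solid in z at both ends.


difference() {
  cube([200, 180, 60]);
  translate([40, 40, -1]) cube([80, 80, 62]);
}


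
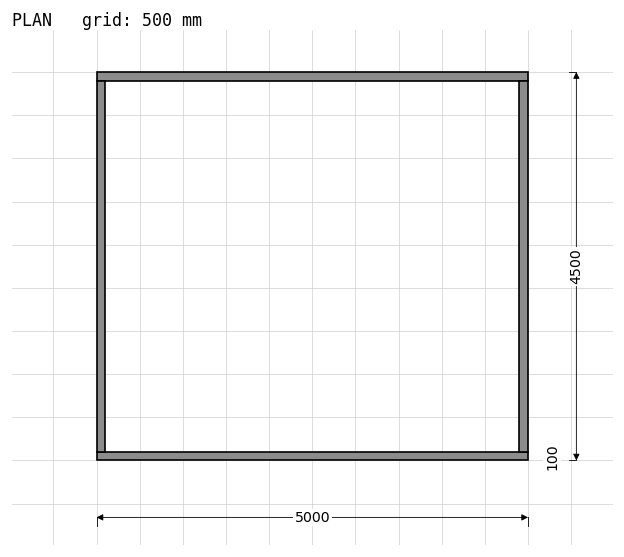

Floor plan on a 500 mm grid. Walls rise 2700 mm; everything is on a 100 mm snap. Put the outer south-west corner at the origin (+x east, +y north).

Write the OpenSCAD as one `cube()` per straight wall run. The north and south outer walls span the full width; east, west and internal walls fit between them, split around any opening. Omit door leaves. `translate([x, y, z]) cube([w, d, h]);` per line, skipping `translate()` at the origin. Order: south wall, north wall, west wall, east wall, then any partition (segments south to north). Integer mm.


cube([5000, 100, 2700]);
translate([0, 4400, 0]) cube([5000, 100, 2700]);
translate([0, 100, 0]) cube([100, 4300, 2700]);
translate([4900, 100, 0]) cube([100, 4300, 2700]);


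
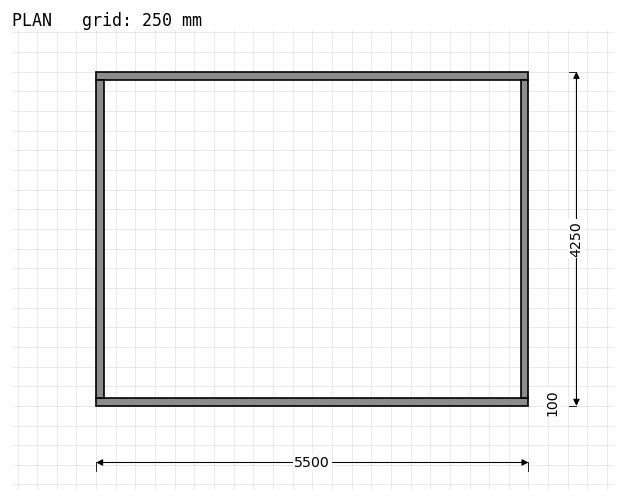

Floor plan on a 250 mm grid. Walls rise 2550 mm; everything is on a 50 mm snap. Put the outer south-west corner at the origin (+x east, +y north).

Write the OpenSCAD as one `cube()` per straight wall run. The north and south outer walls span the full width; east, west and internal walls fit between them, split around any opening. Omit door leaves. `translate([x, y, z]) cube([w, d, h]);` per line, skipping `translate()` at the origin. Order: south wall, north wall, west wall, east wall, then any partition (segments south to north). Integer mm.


cube([5500, 100, 2550]);
translate([0, 4150, 0]) cube([5500, 100, 2550]);
translate([0, 100, 0]) cube([100, 4050, 2550]);
translate([5400, 100, 0]) cube([100, 4050, 2550]);
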